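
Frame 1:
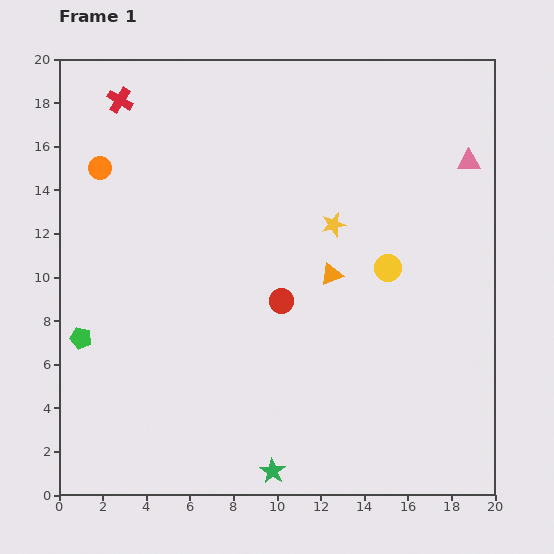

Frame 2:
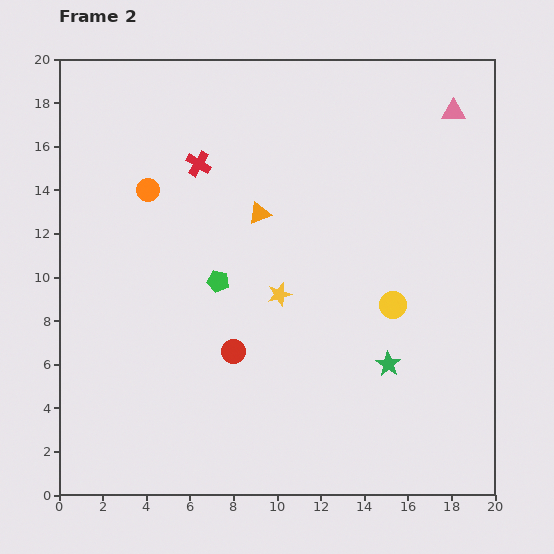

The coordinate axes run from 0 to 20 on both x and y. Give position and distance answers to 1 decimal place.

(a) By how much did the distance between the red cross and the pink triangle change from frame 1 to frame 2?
-4.3

Distance in frame 1: 16.2. Distance in frame 2: 11.9.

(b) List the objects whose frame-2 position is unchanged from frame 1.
none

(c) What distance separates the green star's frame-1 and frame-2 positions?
7.2

The green star moved from (9.8, 1.1) to (15.1, 6.0), a distance of √(5.3² + 4.9²) ≈ 7.2.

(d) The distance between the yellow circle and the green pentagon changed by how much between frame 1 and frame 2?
-6.4

Distance in frame 1: 14.5. Distance in frame 2: 8.1.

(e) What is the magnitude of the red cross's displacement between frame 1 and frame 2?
4.6

The red cross moved from (2.8, 18.1) to (6.4, 15.2), a distance of √(3.6² + 2.9²) ≈ 4.6.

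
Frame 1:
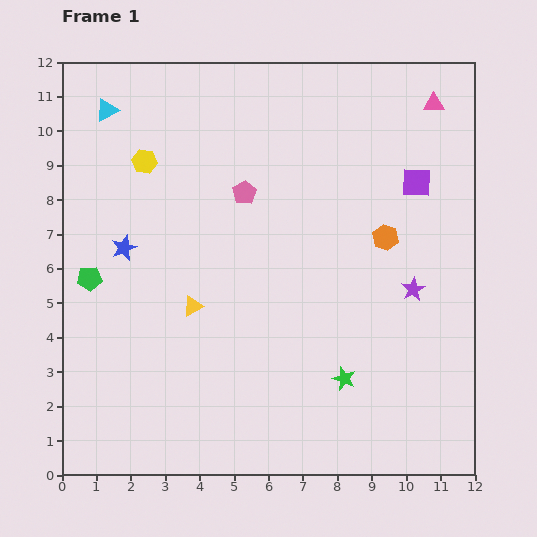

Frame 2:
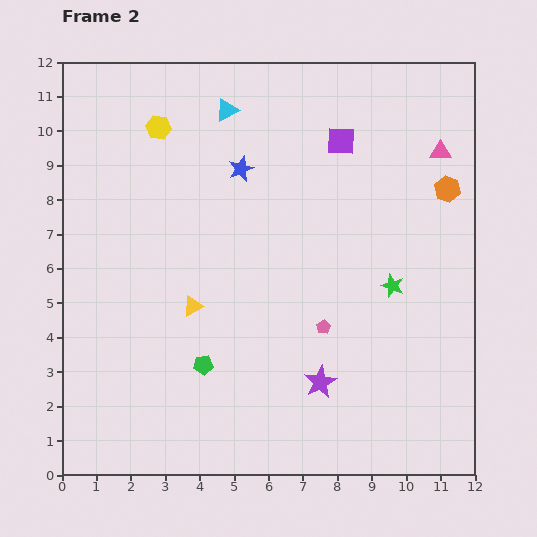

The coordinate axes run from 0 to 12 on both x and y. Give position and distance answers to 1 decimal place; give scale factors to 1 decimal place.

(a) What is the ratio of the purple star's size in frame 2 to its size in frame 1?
1.4×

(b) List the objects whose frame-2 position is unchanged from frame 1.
the yellow triangle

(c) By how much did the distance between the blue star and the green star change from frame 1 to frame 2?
-1.8

Distance in frame 1: 7.4. Distance in frame 2: 5.6.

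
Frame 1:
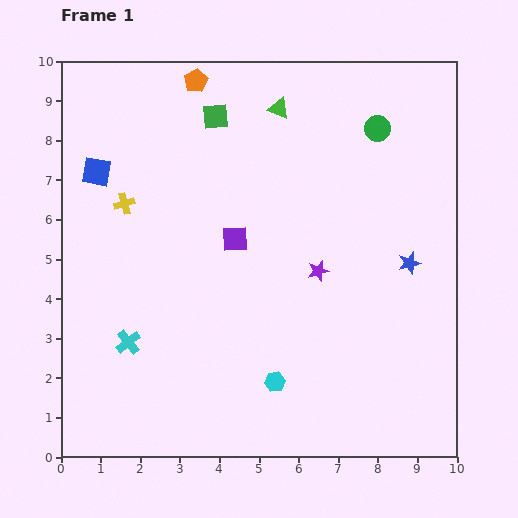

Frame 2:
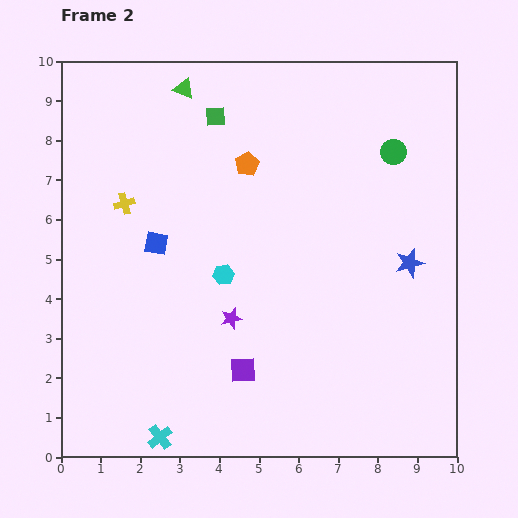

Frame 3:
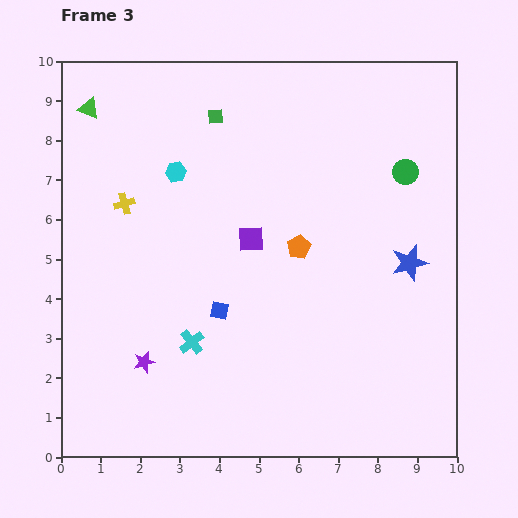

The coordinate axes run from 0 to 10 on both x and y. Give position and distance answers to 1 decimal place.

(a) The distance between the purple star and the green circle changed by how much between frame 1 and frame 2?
+2.0

Distance in frame 1: 3.9. Distance in frame 2: 5.9.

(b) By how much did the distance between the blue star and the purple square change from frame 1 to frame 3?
-0.4

Distance in frame 1: 4.4. Distance in frame 3: 4.0.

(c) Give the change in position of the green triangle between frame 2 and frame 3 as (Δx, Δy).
(-2.4, -0.5)

The green triangle was at (3.1, 9.3) in frame 2 and (0.7, 8.8) in frame 3.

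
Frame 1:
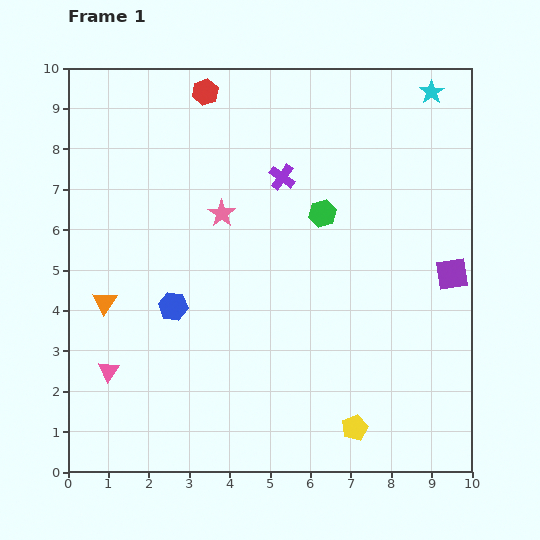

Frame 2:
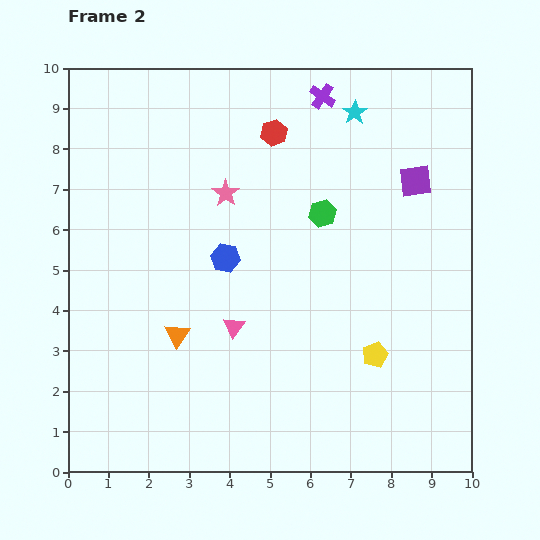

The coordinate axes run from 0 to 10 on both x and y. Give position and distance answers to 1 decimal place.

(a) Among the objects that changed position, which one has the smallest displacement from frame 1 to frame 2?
the pink star

(moved 0.5)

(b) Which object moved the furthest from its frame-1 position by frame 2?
the pink triangle

(moved 3.3; next 2.5)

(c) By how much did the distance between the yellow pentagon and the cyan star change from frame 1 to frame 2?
-2.5

Distance in frame 1: 8.5. Distance in frame 2: 6.0.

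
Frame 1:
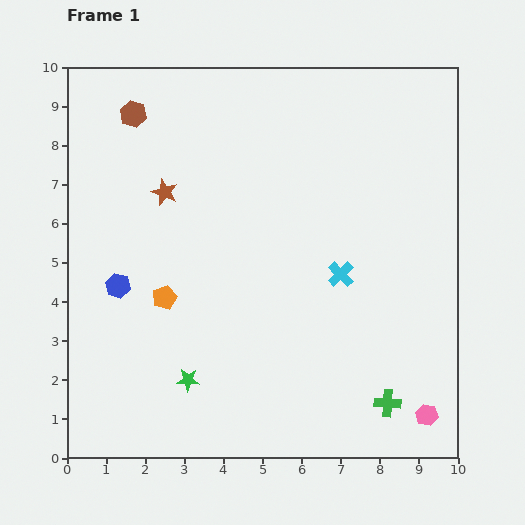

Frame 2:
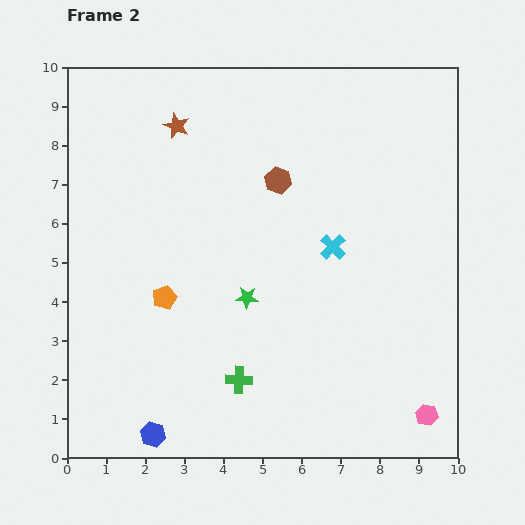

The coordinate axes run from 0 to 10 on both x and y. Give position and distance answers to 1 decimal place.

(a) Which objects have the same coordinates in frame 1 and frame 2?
the pink hexagon, the orange pentagon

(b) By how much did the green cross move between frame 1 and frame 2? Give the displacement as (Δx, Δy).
(-3.8, 0.6)

The green cross was at (8.2, 1.4) in frame 1 and (4.4, 2.0) in frame 2.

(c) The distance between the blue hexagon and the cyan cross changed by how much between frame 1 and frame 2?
+0.9

Distance in frame 1: 5.7. Distance in frame 2: 6.6.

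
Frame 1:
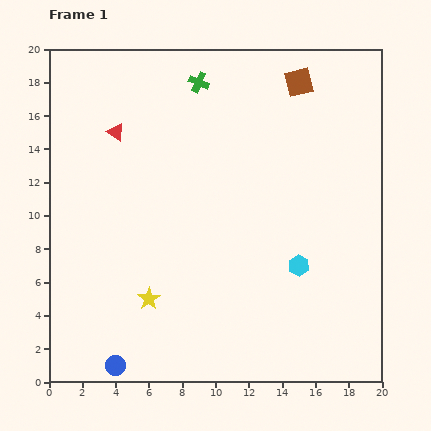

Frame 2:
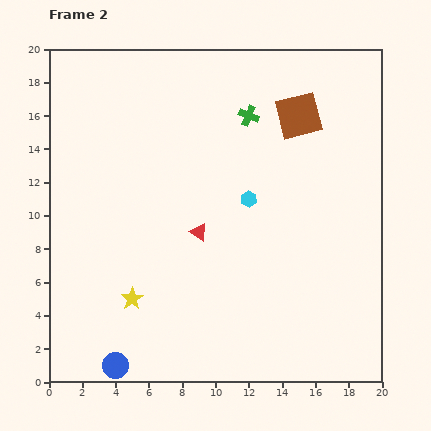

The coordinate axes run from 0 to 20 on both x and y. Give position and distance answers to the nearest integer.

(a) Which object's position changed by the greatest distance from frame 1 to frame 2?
the red triangle

(moved 8; next 5)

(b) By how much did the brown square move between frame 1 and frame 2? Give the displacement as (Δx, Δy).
(0, -2)

The brown square was at (15, 18) in frame 1 and (15, 16) in frame 2.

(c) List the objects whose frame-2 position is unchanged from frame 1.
the blue circle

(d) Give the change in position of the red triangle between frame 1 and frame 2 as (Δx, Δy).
(5, -6)

The red triangle was at (4, 15) in frame 1 and (9, 9) in frame 2.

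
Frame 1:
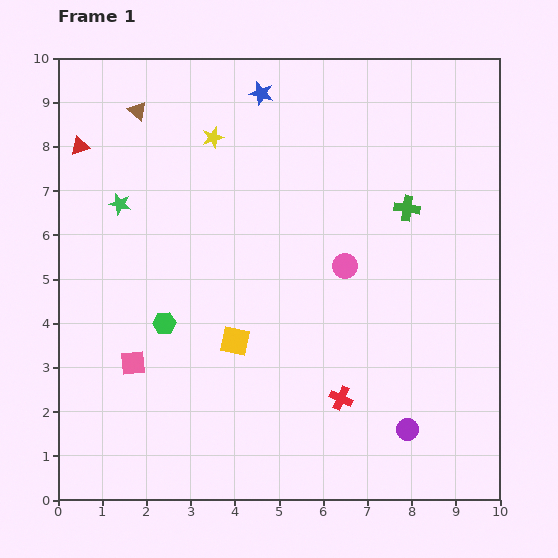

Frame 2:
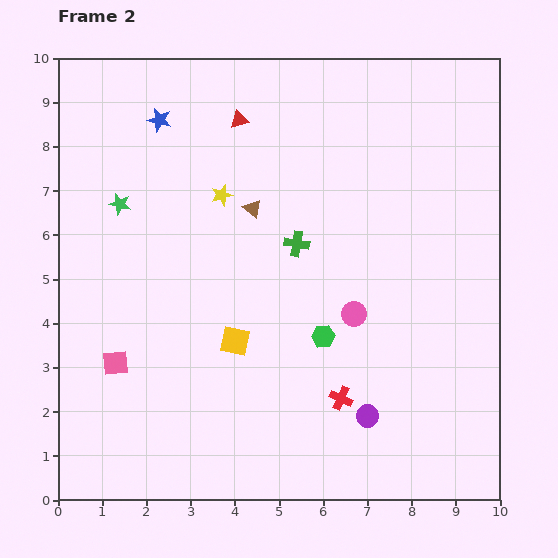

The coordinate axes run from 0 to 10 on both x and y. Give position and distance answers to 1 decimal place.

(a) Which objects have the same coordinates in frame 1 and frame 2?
the yellow square, the green star, the red cross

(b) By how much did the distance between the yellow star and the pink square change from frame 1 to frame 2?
-0.9

Distance in frame 1: 5.4. Distance in frame 2: 4.5.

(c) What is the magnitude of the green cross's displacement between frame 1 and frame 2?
2.6

The green cross moved from (7.9, 6.6) to (5.4, 5.8), a distance of √(2.5² + 0.8²) ≈ 2.6.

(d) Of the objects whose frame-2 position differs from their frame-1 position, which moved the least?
the pink square

(moved 0.4)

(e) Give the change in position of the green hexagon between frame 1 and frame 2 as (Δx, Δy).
(3.6, -0.3)

The green hexagon was at (2.4, 4.0) in frame 1 and (6.0, 3.7) in frame 2.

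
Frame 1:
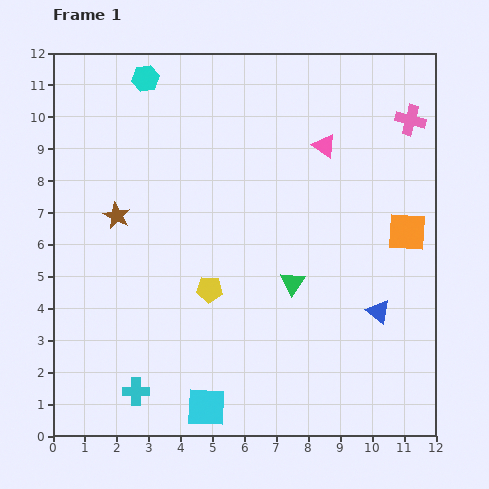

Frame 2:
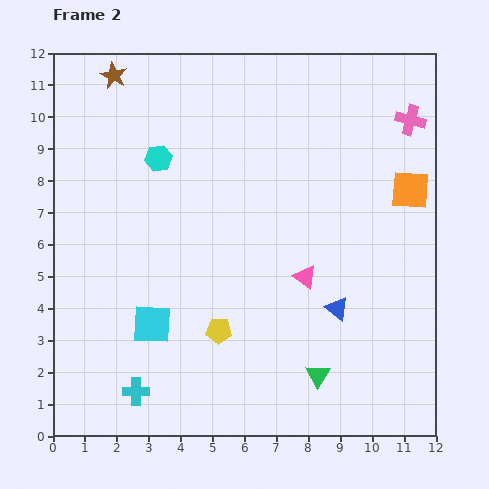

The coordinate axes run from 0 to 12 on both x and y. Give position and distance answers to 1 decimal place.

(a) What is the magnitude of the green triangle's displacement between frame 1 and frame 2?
3.0

The green triangle moved from (7.5, 4.8) to (8.3, 1.9), a distance of √(0.8² + 2.9²) ≈ 3.0.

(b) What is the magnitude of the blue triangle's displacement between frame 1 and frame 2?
1.3

The blue triangle moved from (10.2, 3.9) to (8.9, 4.0), a distance of √(1.3² + 0.1²) ≈ 1.3.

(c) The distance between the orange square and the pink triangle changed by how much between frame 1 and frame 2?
+0.6

Distance in frame 1: 3.7. Distance in frame 2: 4.3.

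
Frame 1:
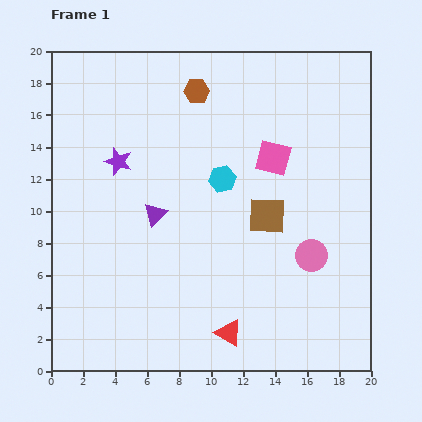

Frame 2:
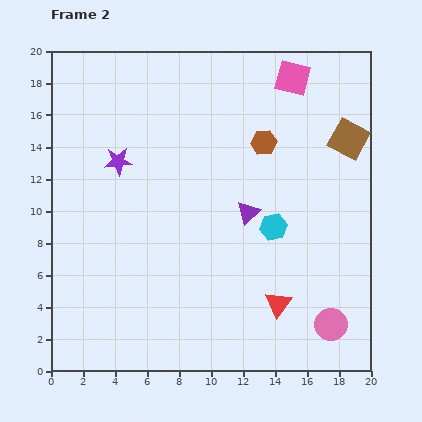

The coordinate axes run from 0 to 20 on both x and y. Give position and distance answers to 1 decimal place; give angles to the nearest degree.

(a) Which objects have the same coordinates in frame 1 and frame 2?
the purple star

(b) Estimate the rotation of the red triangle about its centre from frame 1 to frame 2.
33° clockwise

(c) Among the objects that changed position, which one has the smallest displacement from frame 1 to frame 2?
the red triangle

(moved 3.6)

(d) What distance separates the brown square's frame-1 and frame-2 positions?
7.0

The brown square moved from (13.5, 9.7) to (18.6, 14.5), a distance of √(5.1² + 4.8²) ≈ 7.0.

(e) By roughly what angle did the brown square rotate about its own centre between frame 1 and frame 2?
25° clockwise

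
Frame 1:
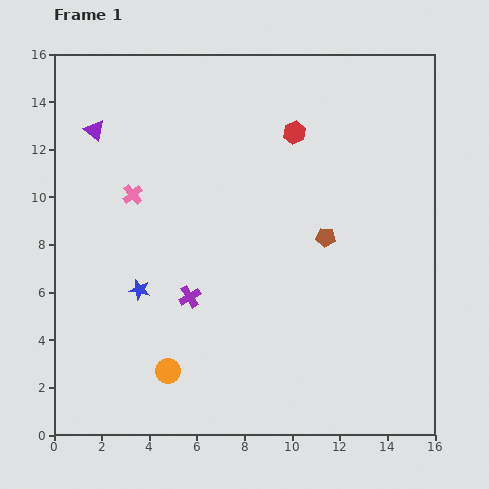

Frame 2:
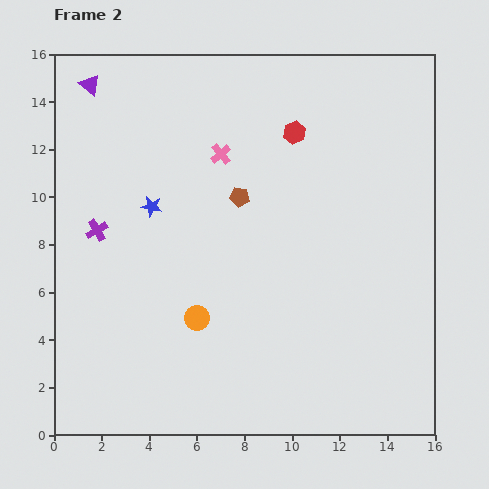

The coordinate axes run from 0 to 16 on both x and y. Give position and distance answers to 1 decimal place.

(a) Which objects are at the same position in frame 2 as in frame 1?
the red hexagon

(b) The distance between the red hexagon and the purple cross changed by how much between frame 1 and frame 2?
+1.1

Distance in frame 1: 8.2. Distance in frame 2: 9.3.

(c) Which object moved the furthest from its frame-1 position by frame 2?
the purple cross

(moved 4.8; next 4.1)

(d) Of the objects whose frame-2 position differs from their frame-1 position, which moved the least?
the purple triangle

(moved 1.9)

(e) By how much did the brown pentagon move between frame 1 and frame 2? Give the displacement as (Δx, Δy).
(-3.6, 1.7)

The brown pentagon was at (11.4, 8.3) in frame 1 and (7.8, 10.0) in frame 2.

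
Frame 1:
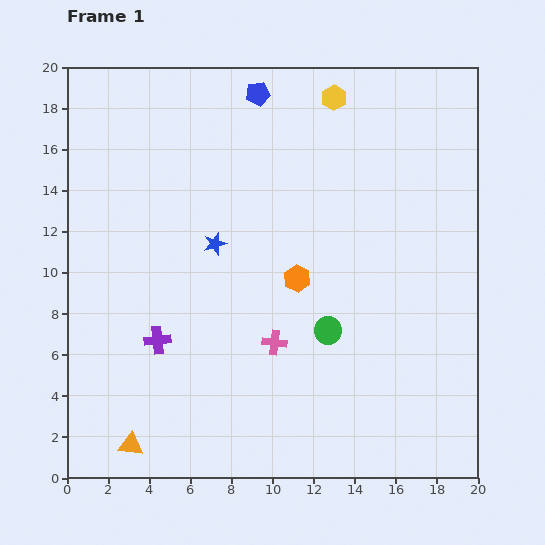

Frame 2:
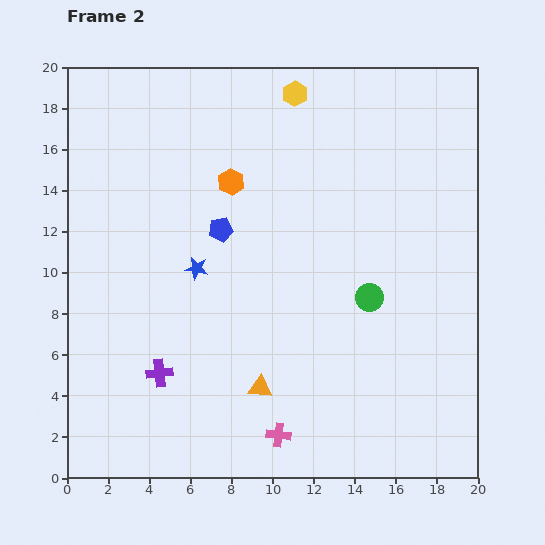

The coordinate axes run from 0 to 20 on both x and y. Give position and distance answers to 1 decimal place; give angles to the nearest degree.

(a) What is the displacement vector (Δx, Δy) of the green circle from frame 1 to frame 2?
(2.0, 1.6)

The green circle was at (12.7, 7.2) in frame 1 and (14.7, 8.8) in frame 2.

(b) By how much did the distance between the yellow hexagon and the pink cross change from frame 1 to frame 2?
+4.4

Distance in frame 1: 12.2. Distance in frame 2: 16.6.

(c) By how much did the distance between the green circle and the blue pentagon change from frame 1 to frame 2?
-4.1

Distance in frame 1: 12.0. Distance in frame 2: 7.9.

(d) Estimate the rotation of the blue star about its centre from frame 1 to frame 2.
27° clockwise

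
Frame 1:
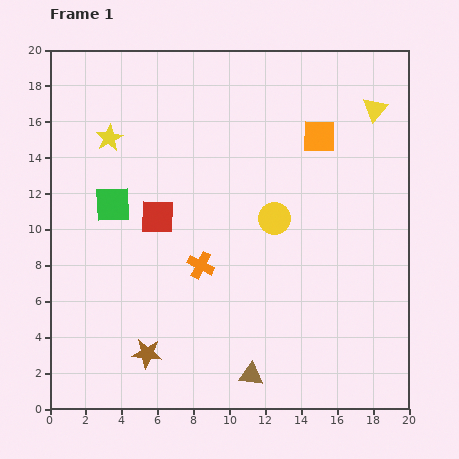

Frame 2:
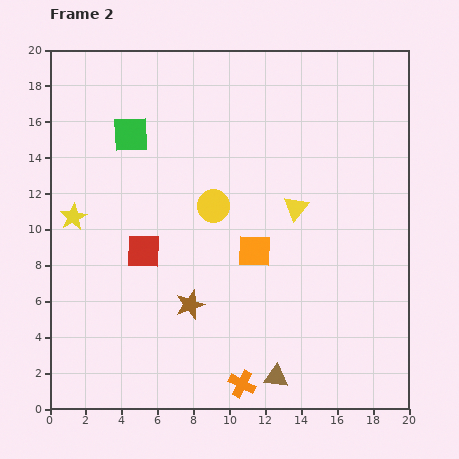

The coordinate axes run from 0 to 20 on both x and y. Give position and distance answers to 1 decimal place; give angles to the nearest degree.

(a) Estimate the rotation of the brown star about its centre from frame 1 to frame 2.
23° counter-clockwise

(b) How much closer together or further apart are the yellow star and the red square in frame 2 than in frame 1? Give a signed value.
-0.9

Distance in frame 1: 5.2. Distance in frame 2: 4.3.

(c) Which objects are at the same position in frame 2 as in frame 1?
none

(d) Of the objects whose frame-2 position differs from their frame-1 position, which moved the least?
the brown triangle

(moved 1.4)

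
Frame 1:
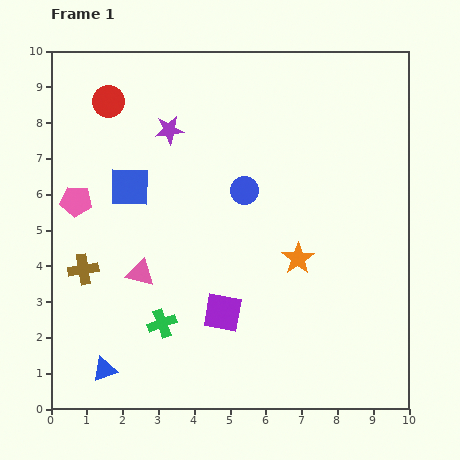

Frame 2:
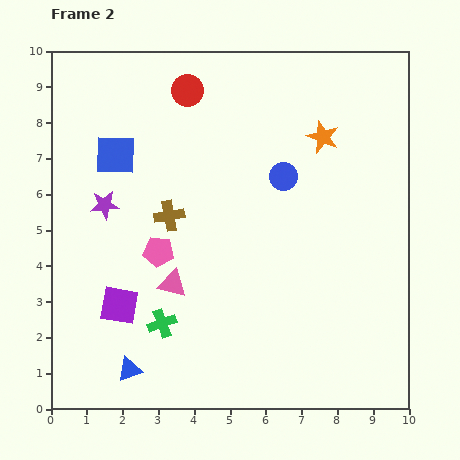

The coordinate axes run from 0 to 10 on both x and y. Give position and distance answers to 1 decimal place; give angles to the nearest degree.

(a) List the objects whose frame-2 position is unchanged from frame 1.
the green cross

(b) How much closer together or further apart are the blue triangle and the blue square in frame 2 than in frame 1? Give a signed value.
+0.9

Distance in frame 1: 5.1. Distance in frame 2: 6.0.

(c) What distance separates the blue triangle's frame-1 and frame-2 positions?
0.7

The blue triangle moved from (1.5, 1.1) to (2.2, 1.1), a distance of √(0.7² + 0.0²) ≈ 0.7.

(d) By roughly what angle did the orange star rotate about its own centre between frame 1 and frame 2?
17° counter-clockwise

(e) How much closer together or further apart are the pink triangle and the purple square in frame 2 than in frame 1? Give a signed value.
-0.9

Distance in frame 1: 2.5. Distance in frame 2: 1.6.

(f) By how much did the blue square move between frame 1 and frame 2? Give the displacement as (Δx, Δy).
(-0.4, 0.9)

The blue square was at (2.2, 6.2) in frame 1 and (1.8, 7.1) in frame 2.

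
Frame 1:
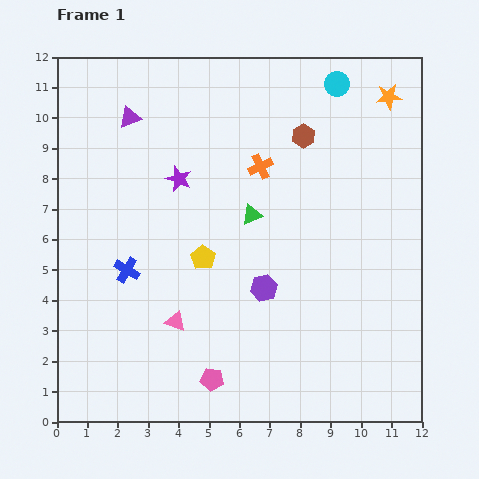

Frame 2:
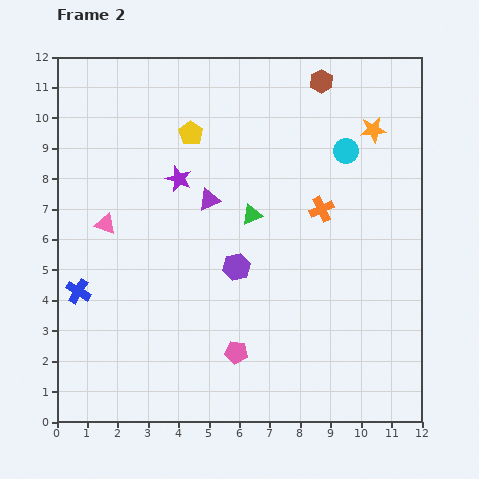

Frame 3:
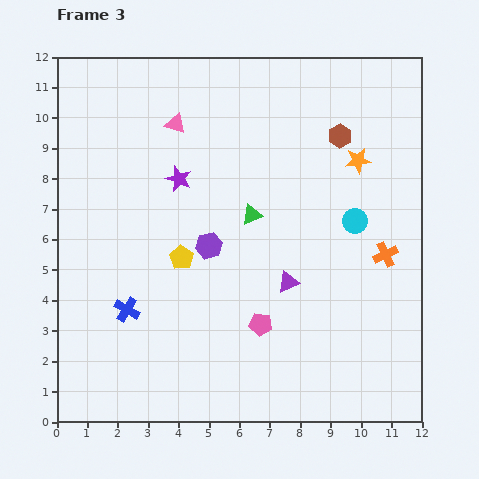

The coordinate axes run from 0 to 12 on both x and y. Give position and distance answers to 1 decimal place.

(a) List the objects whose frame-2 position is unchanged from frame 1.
the purple star, the green triangle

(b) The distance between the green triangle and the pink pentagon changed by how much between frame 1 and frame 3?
-2.0

Distance in frame 1: 5.6. Distance in frame 3: 3.6.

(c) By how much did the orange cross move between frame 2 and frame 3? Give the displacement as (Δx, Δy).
(2.1, -1.5)

The orange cross was at (8.7, 7.0) in frame 2 and (10.8, 5.5) in frame 3.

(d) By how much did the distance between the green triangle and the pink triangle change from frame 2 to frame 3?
-0.9

Distance in frame 2: 4.8. Distance in frame 3: 3.9.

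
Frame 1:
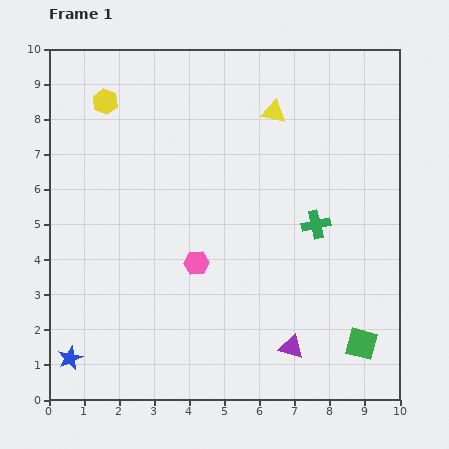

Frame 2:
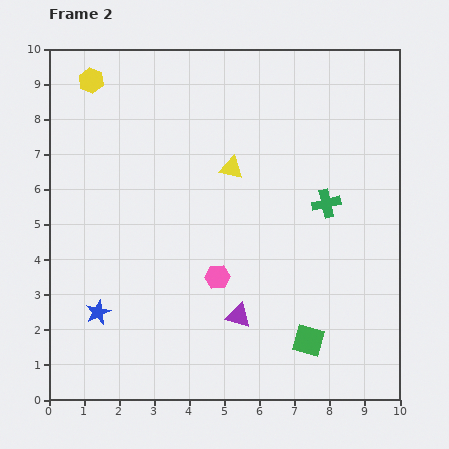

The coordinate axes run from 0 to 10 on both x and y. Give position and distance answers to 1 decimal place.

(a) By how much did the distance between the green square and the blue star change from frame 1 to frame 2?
-2.2

Distance in frame 1: 8.3. Distance in frame 2: 6.1.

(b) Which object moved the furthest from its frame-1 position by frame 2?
the yellow triangle

(moved 2.0; next 1.7)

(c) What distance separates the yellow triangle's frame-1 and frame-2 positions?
2.0

The yellow triangle moved from (6.4, 8.2) to (5.2, 6.6), a distance of √(1.2² + 1.6²) ≈ 2.0.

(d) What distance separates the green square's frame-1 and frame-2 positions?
1.5

The green square moved from (8.9, 1.6) to (7.4, 1.7), a distance of √(1.5² + 0.1²) ≈ 1.5.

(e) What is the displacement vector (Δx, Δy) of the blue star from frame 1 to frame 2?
(0.8, 1.3)

The blue star was at (0.6, 1.2) in frame 1 and (1.4, 2.5) in frame 2.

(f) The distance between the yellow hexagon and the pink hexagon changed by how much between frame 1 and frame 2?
+1.4

Distance in frame 1: 5.3. Distance in frame 2: 6.7.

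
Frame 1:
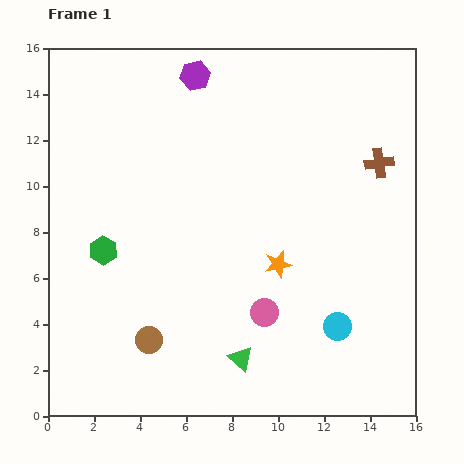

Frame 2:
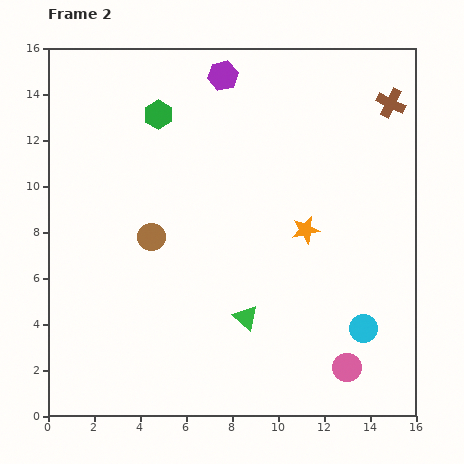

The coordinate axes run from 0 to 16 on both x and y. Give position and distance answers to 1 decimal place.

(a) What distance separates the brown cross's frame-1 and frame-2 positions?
2.6

The brown cross moved from (14.4, 11.0) to (14.9, 13.6), a distance of √(0.5² + 2.6²) ≈ 2.6.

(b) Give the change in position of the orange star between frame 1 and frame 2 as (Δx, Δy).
(1.2, 1.5)

The orange star was at (10.0, 6.6) in frame 1 and (11.2, 8.1) in frame 2.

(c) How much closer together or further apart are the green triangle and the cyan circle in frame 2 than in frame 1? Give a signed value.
+0.7

Distance in frame 1: 4.4. Distance in frame 2: 5.1.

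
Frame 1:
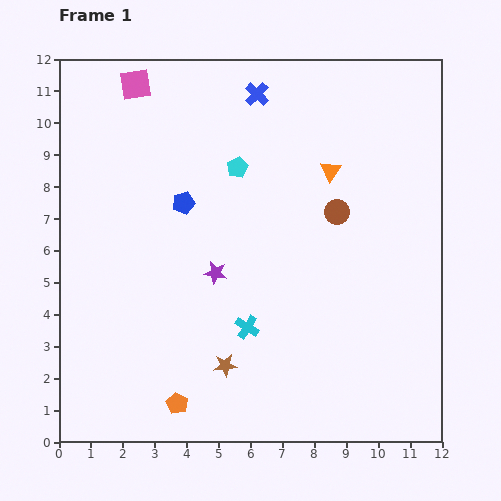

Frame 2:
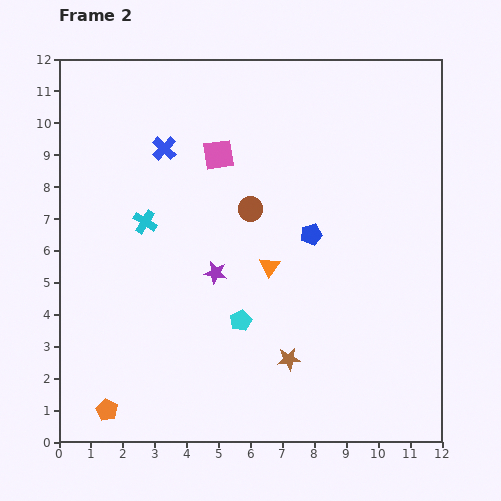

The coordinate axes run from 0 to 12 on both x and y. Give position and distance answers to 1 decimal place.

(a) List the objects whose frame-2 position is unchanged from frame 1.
the purple star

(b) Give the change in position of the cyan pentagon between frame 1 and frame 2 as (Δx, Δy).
(0.1, -4.8)

The cyan pentagon was at (5.6, 8.6) in frame 1 and (5.7, 3.8) in frame 2.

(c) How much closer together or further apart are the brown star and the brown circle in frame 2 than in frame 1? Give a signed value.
-1.0

Distance in frame 1: 5.9. Distance in frame 2: 4.9.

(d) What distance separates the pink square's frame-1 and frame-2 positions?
3.4

The pink square moved from (2.4, 11.2) to (5.0, 9.0), a distance of √(2.6² + 2.2²) ≈ 3.4.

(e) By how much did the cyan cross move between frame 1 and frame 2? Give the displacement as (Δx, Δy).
(-3.2, 3.3)

The cyan cross was at (5.9, 3.6) in frame 1 and (2.7, 6.9) in frame 2.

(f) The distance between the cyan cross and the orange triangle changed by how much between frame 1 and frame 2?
-1.4

Distance in frame 1: 5.5. Distance in frame 2: 4.1.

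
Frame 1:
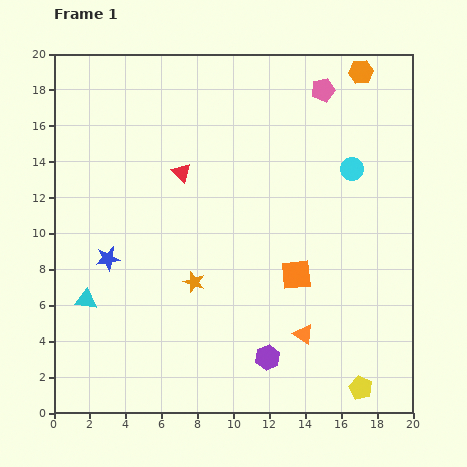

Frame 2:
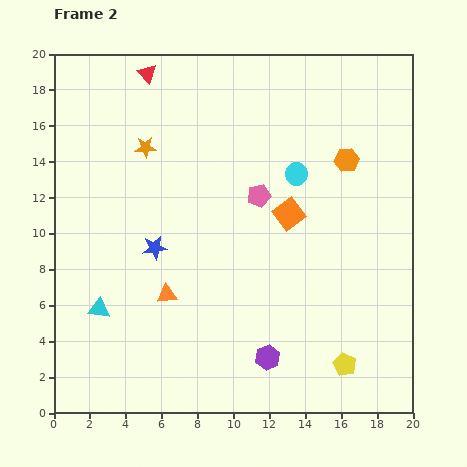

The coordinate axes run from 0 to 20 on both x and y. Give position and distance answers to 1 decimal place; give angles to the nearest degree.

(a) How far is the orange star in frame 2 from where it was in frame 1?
8.0

The orange star moved from (7.8, 7.3) to (5.1, 14.8), a distance of √(2.7² + 7.5²) ≈ 8.0.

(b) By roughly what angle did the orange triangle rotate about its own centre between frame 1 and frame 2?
41° counter-clockwise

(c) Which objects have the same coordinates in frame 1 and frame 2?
the purple hexagon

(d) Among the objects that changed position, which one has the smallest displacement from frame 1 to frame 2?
the cyan triangle

(moved 0.9)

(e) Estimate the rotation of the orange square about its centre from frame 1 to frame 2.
31° counter-clockwise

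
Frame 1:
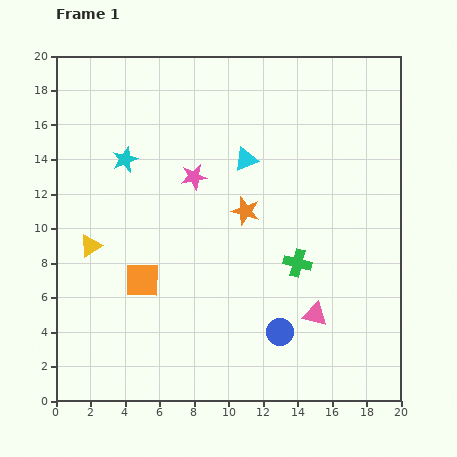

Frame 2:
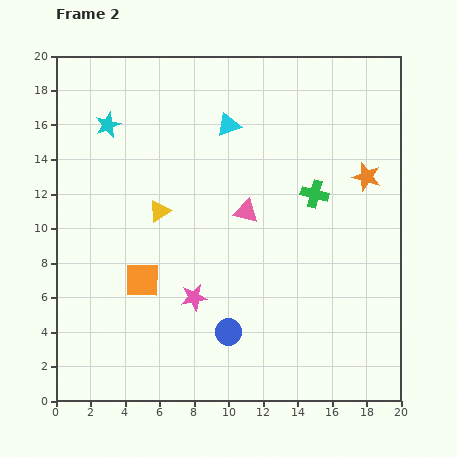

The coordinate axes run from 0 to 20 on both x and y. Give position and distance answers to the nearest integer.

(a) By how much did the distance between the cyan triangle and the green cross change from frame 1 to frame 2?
-1

Distance in frame 1: 7. Distance in frame 2: 6.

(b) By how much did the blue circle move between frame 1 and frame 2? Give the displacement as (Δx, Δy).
(-3, 0)

The blue circle was at (13, 4) in frame 1 and (10, 4) in frame 2.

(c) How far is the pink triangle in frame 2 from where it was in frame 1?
7

The pink triangle moved from (15, 5) to (11, 11), a distance of √(4² + 6²) ≈ 7.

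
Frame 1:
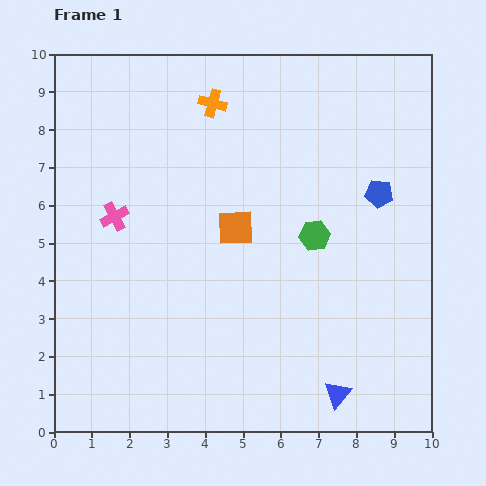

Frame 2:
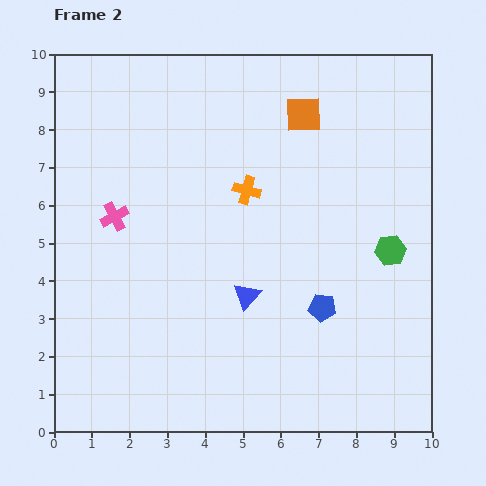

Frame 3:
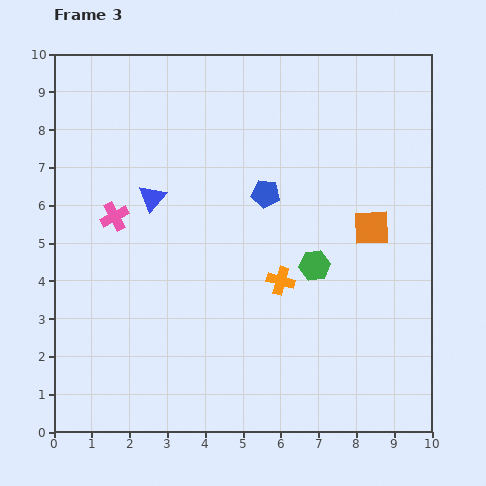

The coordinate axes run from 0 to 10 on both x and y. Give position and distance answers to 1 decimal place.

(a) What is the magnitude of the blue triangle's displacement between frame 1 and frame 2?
3.5

The blue triangle moved from (7.5, 1.0) to (5.1, 3.6), a distance of √(2.4² + 2.6²) ≈ 3.5.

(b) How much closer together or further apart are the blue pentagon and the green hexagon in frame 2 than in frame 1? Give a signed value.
+0.3

Distance in frame 1: 2.0. Distance in frame 2: 2.3.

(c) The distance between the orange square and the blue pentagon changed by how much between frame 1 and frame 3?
-1.0

Distance in frame 1: 3.9. Distance in frame 3: 2.9.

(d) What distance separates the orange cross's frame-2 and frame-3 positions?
2.6

The orange cross moved from (5.1, 6.4) to (6.0, 4.0), a distance of √(0.9² + 2.4²) ≈ 2.6.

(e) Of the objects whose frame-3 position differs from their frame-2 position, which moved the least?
the green hexagon

(moved 2.0)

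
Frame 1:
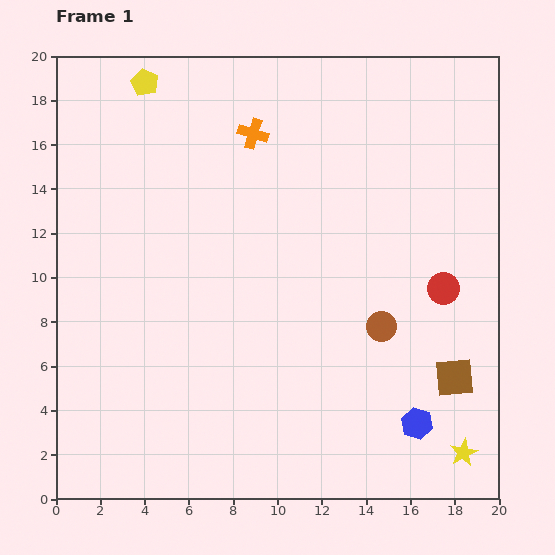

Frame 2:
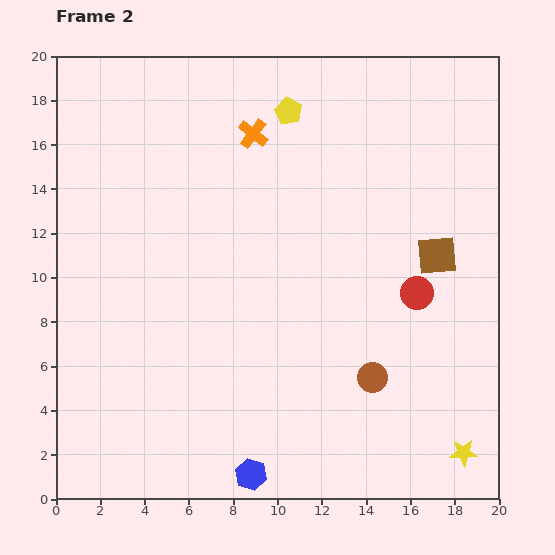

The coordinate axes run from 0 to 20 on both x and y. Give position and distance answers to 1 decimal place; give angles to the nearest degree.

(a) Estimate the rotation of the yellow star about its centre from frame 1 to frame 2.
24° clockwise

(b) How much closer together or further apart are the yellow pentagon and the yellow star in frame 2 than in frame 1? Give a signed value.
-4.8

Distance in frame 1: 22.1. Distance in frame 2: 17.3.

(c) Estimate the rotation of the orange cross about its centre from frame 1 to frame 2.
21° clockwise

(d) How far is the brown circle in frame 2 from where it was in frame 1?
2.3

The brown circle moved from (14.7, 7.8) to (14.3, 5.5), a distance of √(0.4² + 2.3²) ≈ 2.3.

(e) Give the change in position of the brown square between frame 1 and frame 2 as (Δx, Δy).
(-0.8, 5.5)

The brown square was at (18.0, 5.5) in frame 1 and (17.2, 11.0) in frame 2.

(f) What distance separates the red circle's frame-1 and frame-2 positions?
1.2

The red circle moved from (17.5, 9.5) to (16.3, 9.3), a distance of √(1.2² + 0.2²) ≈ 1.2.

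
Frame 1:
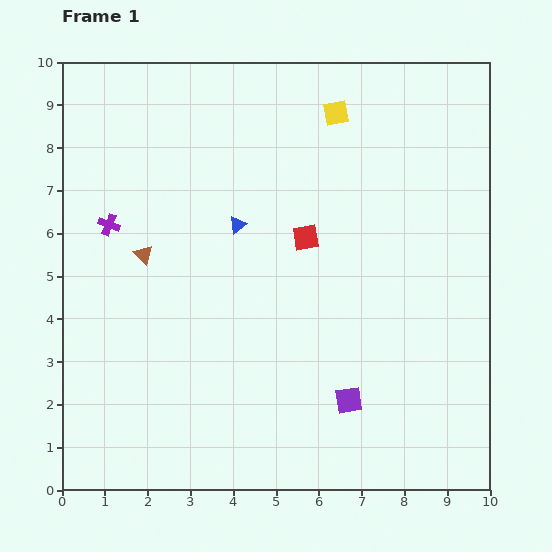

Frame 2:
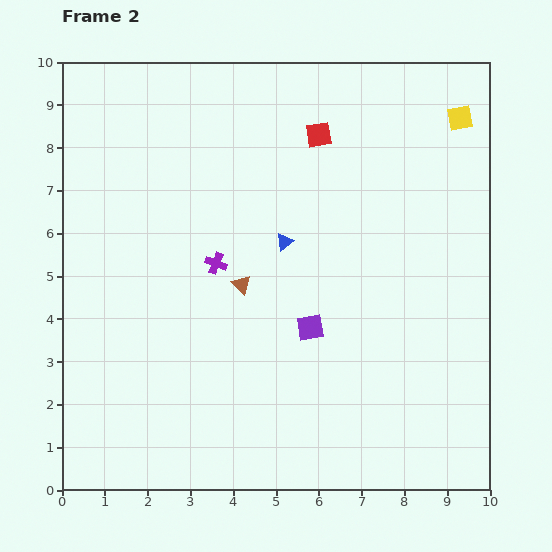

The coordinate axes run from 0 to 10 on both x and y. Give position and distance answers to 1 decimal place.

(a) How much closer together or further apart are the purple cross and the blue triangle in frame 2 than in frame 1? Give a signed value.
-1.3

Distance in frame 1: 3.0. Distance in frame 2: 1.7.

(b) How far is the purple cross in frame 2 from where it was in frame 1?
2.7

The purple cross moved from (1.1, 6.2) to (3.6, 5.3), a distance of √(2.5² + 0.9²) ≈ 2.7.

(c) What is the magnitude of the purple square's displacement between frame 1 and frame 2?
1.9

The purple square moved from (6.7, 2.1) to (5.8, 3.8), a distance of √(0.9² + 1.7²) ≈ 1.9.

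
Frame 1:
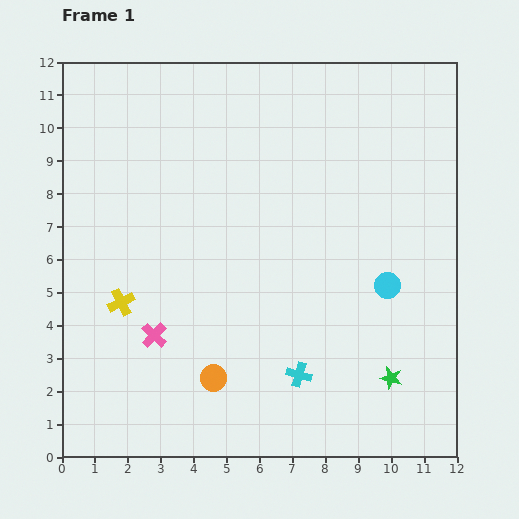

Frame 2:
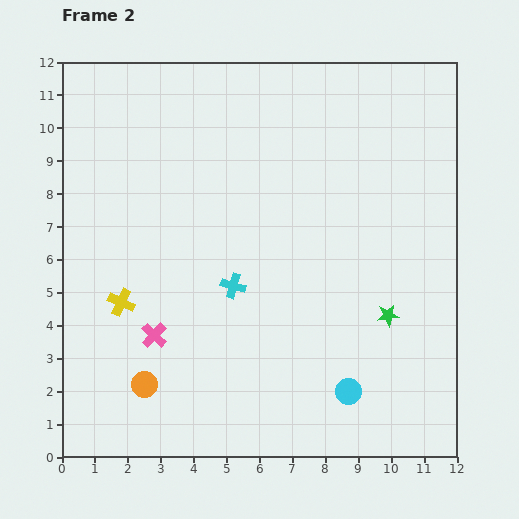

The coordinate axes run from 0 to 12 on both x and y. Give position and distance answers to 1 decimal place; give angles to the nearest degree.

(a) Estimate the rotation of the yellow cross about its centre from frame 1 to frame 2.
39° counter-clockwise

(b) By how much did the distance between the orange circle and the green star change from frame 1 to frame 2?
+2.3

Distance in frame 1: 5.4. Distance in frame 2: 7.7.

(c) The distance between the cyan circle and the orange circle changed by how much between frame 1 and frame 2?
+0.2

Distance in frame 1: 6.0. Distance in frame 2: 6.2.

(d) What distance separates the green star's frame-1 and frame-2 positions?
1.9

The green star moved from (10.0, 2.4) to (9.9, 4.3), a distance of √(0.1² + 1.9²) ≈ 1.9.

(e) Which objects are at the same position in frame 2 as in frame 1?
the yellow cross, the pink cross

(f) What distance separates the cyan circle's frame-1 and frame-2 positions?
3.4

The cyan circle moved from (9.9, 5.2) to (8.7, 2.0), a distance of √(1.2² + 3.2²) ≈ 3.4.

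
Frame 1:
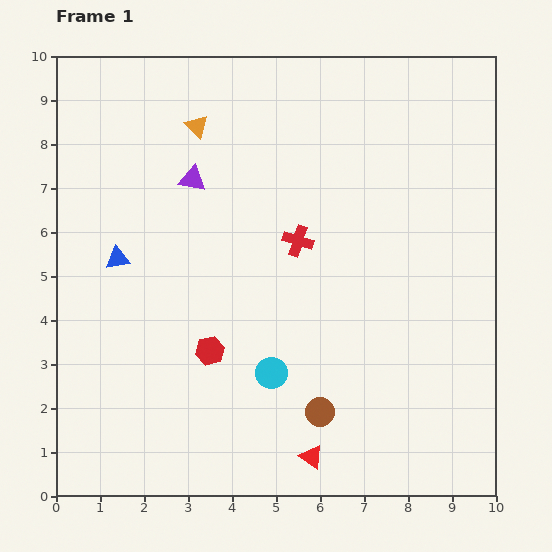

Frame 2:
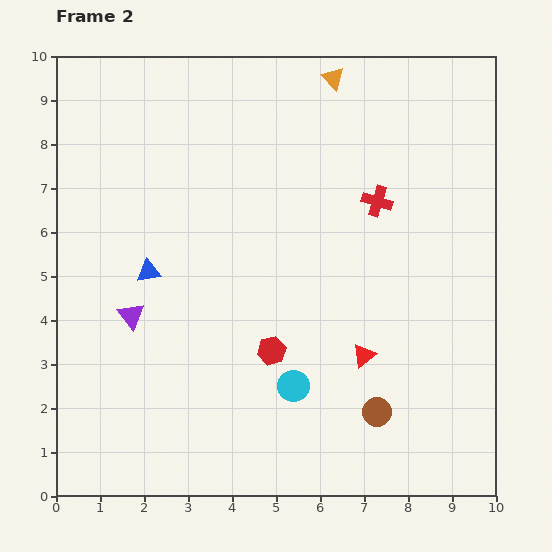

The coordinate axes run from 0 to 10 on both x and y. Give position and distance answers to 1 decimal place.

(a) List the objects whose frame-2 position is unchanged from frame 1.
none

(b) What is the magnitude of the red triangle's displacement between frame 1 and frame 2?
2.6

The red triangle moved from (5.8, 0.9) to (7.0, 3.2), a distance of √(1.2² + 2.3²) ≈ 2.6.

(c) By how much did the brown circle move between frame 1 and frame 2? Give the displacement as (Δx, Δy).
(1.3, 0.0)

The brown circle was at (6.0, 1.9) in frame 1 and (7.3, 1.9) in frame 2.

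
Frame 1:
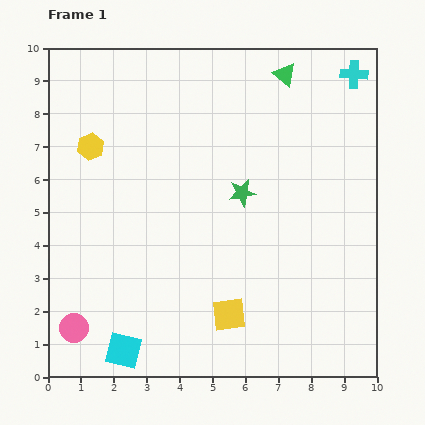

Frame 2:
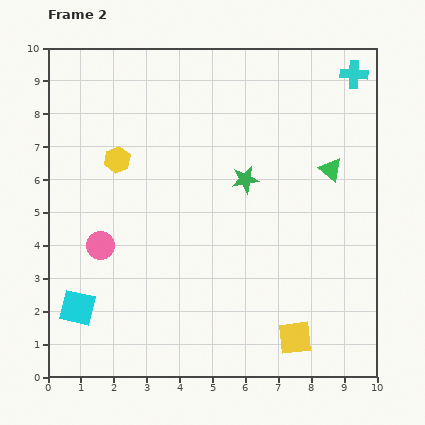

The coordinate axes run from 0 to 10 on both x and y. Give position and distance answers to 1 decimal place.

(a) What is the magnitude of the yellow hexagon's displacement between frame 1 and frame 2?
0.9

The yellow hexagon moved from (1.3, 7.0) to (2.1, 6.6), a distance of √(0.8² + 0.4²) ≈ 0.9.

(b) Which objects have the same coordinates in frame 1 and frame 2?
the cyan cross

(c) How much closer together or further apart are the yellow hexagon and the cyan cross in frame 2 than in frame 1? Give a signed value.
-0.6

Distance in frame 1: 8.3. Distance in frame 2: 7.7.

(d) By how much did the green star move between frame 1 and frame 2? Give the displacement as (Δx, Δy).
(0.1, 0.4)

The green star was at (5.9, 5.6) in frame 1 and (6.0, 6.0) in frame 2.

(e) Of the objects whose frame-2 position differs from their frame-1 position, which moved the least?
the green star

(moved 0.4)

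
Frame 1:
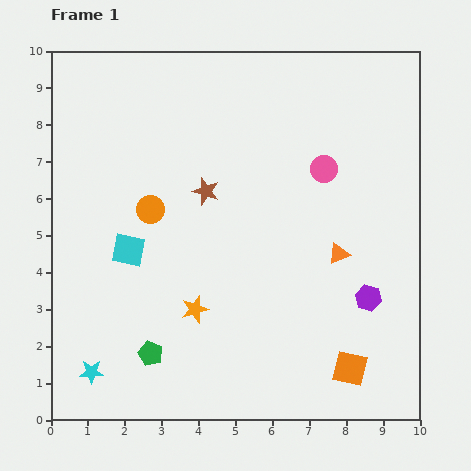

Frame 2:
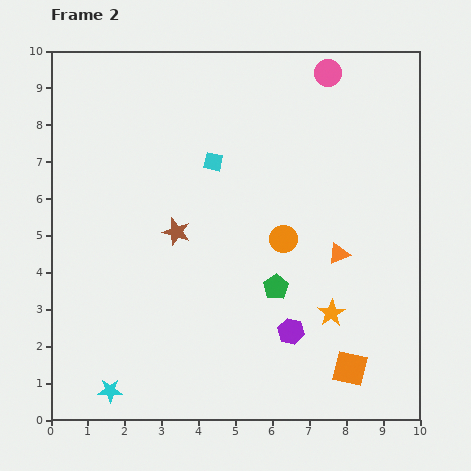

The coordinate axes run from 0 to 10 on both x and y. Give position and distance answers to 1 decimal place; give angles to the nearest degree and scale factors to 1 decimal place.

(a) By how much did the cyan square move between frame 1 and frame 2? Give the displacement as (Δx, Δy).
(2.3, 2.4)

The cyan square was at (2.1, 4.6) in frame 1 and (4.4, 7.0) in frame 2.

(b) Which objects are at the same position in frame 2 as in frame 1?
the orange square, the orange triangle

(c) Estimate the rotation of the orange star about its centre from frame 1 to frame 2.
17° counter-clockwise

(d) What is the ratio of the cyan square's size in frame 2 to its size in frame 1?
0.6×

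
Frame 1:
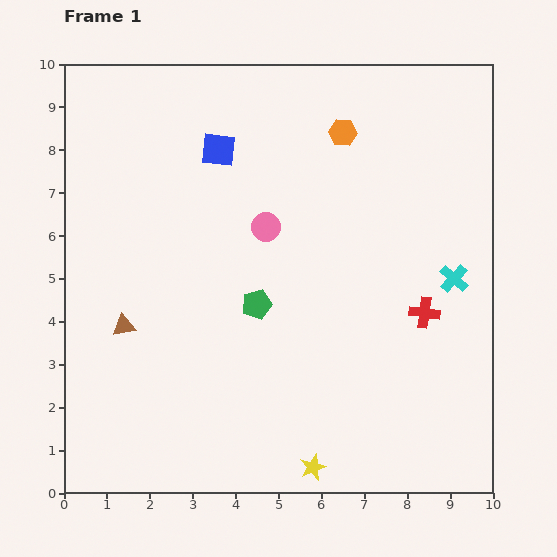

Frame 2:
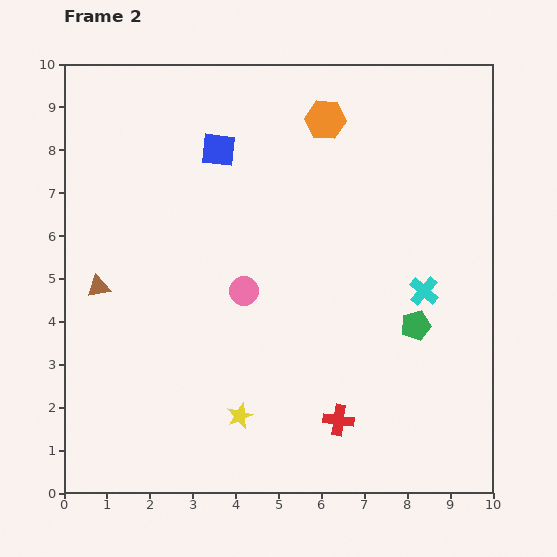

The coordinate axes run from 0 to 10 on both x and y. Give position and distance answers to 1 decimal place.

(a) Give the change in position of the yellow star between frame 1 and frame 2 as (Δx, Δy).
(-1.7, 1.2)

The yellow star was at (5.8, 0.6) in frame 1 and (4.1, 1.8) in frame 2.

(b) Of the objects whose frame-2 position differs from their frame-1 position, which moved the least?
the orange hexagon

(moved 0.5)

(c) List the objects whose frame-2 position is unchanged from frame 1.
the blue square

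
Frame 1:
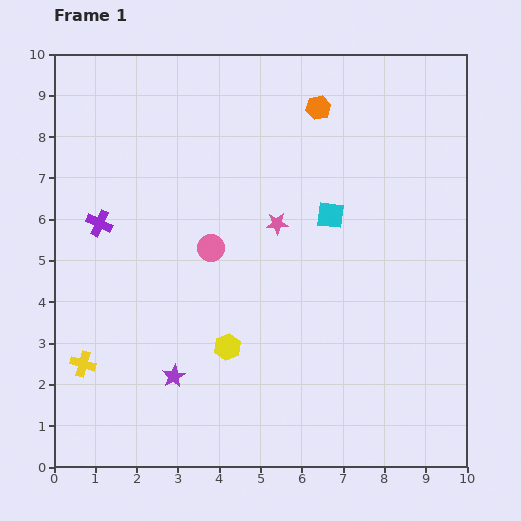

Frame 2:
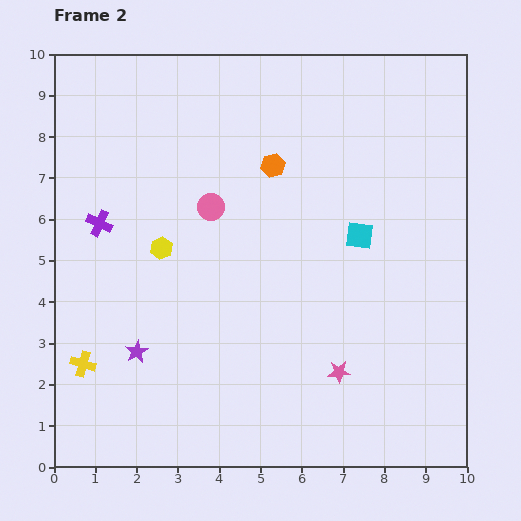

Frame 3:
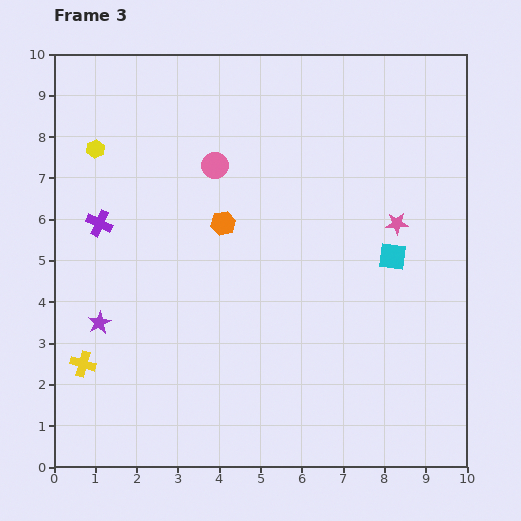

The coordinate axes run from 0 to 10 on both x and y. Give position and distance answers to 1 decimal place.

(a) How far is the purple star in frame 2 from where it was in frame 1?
1.1

The purple star moved from (2.9, 2.2) to (2.0, 2.8), a distance of √(0.9² + 0.6²) ≈ 1.1.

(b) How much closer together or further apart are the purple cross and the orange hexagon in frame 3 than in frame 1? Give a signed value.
-3.0

Distance in frame 1: 6.0. Distance in frame 3: 3.0.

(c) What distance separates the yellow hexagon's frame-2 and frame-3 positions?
2.9

The yellow hexagon moved from (2.6, 5.3) to (1.0, 7.7), a distance of √(1.6² + 2.4²) ≈ 2.9.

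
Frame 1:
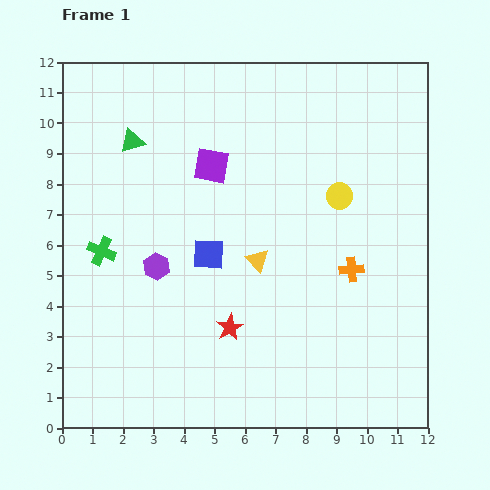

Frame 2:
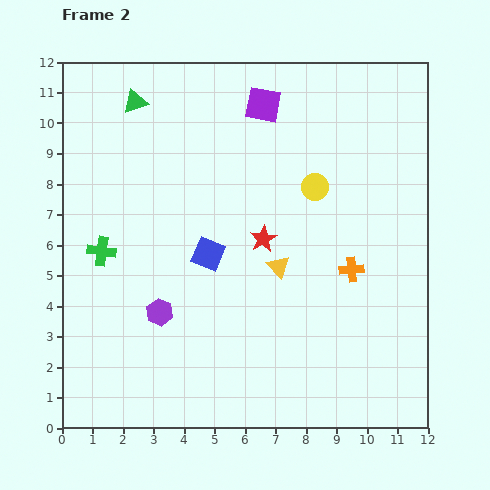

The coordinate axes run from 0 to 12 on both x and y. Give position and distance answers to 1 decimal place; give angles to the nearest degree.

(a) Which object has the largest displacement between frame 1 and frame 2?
the red star

(moved 3.1; next 2.6)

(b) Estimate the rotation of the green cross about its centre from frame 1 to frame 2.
16° counter-clockwise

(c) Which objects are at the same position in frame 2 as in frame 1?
the green cross, the blue square, the orange cross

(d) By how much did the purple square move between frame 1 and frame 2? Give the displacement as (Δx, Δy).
(1.7, 2.0)

The purple square was at (4.9, 8.6) in frame 1 and (6.6, 10.6) in frame 2.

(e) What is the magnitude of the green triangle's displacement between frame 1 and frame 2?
1.3

The green triangle moved from (2.3, 9.4) to (2.4, 10.7), a distance of √(0.1² + 1.3²) ≈ 1.3.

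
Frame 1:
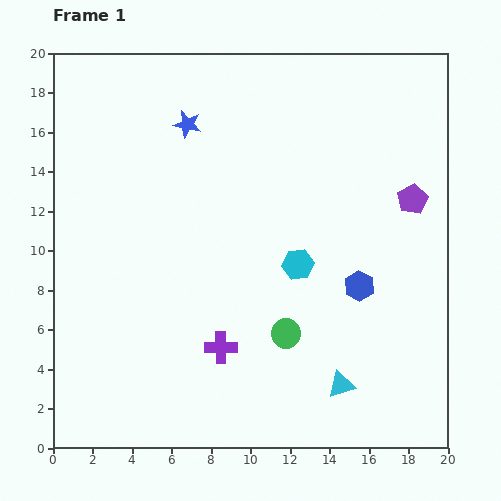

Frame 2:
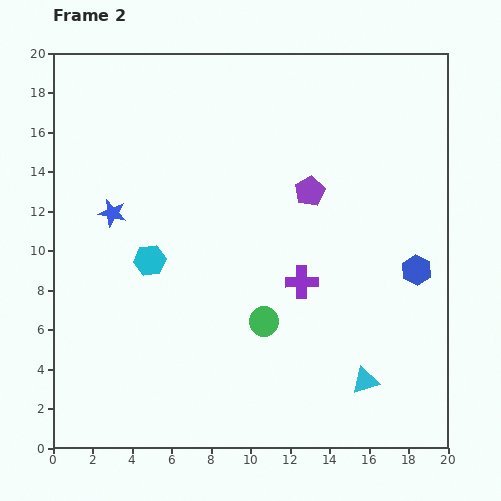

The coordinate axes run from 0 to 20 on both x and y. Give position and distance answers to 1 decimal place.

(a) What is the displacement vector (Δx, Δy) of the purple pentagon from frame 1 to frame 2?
(-5.2, 0.4)

The purple pentagon was at (18.2, 12.6) in frame 1 and (13.0, 13.0) in frame 2.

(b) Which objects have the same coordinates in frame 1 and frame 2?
none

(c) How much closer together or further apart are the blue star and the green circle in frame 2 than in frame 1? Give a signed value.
-2.2

Distance in frame 1: 11.7. Distance in frame 2: 9.5.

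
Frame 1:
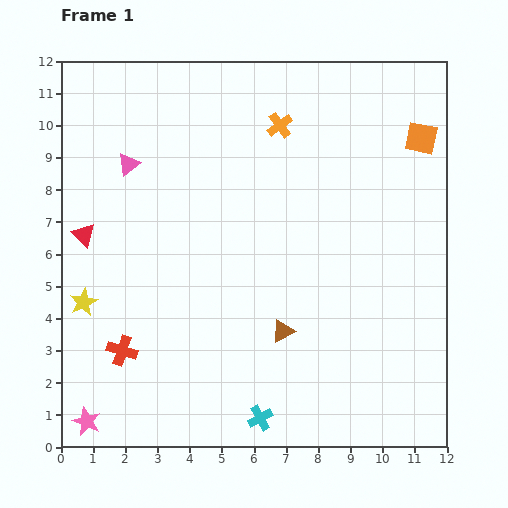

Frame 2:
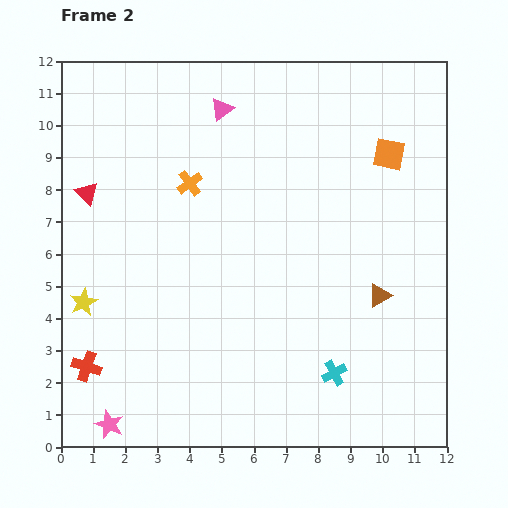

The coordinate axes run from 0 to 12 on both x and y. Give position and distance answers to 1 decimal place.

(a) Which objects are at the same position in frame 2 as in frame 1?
the yellow star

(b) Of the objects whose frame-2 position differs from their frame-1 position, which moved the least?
the pink star

(moved 0.7)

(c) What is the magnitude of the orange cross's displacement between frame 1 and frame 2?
3.3

The orange cross moved from (6.8, 10.0) to (4.0, 8.2), a distance of √(2.8² + 1.8²) ≈ 3.3.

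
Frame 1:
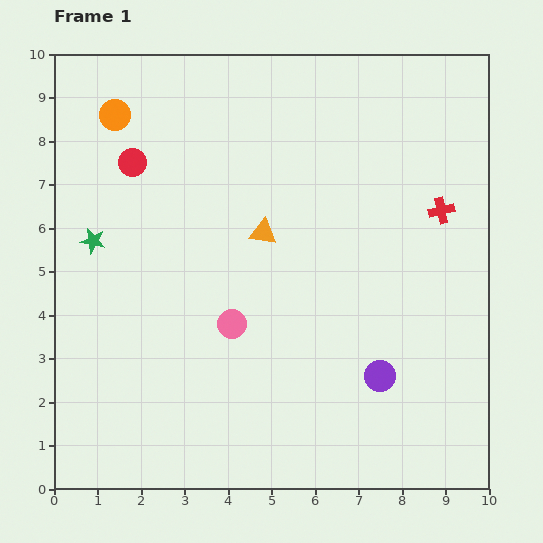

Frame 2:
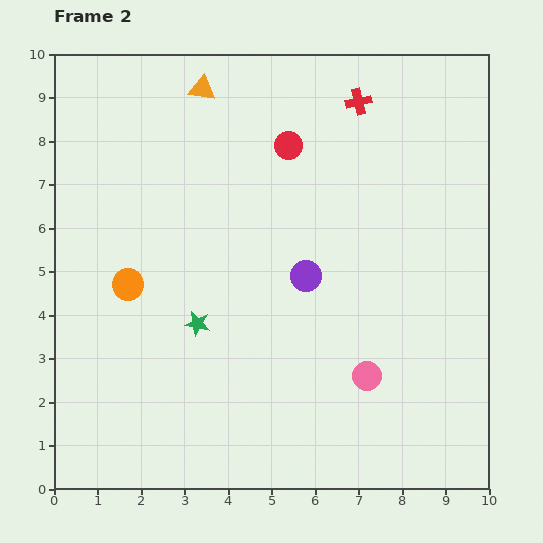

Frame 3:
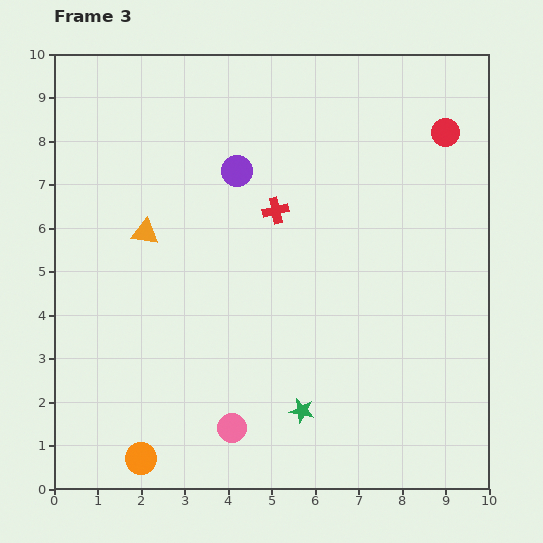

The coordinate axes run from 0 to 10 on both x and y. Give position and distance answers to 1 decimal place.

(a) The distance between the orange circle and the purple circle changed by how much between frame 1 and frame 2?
-4.5

Distance in frame 1: 8.6. Distance in frame 2: 4.1.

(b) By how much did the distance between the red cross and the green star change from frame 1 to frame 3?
-3.4

Distance in frame 1: 8.0. Distance in frame 3: 4.6.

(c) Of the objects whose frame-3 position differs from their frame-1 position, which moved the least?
the pink circle

(moved 2.4)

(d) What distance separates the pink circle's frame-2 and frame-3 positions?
3.3

The pink circle moved from (7.2, 2.6) to (4.1, 1.4), a distance of √(3.1² + 1.2²) ≈ 3.3.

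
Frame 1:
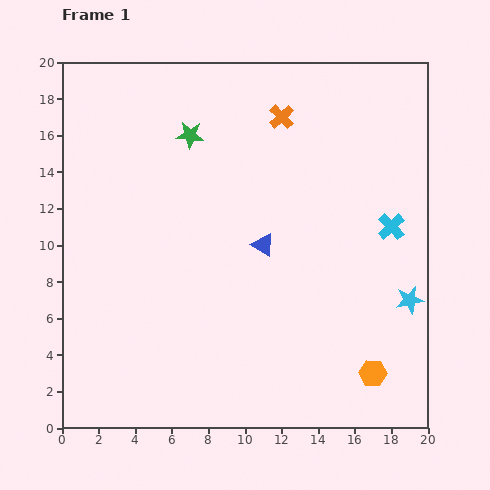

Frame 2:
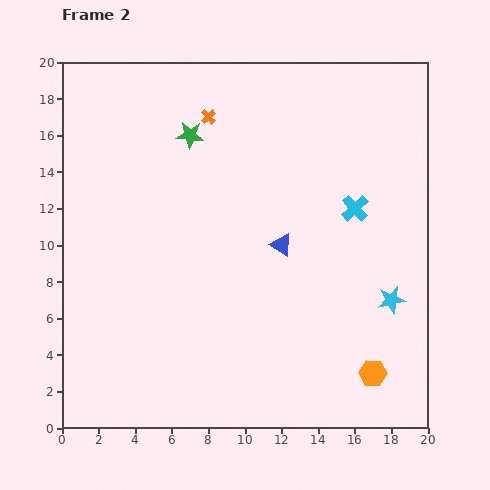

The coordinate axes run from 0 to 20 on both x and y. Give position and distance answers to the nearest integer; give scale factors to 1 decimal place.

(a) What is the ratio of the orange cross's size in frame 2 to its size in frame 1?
0.6×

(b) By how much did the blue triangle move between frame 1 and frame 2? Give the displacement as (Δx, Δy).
(1, 0)

The blue triangle was at (11, 10) in frame 1 and (12, 10) in frame 2.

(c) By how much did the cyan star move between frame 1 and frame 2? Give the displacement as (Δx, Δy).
(-1, 0)

The cyan star was at (19, 7) in frame 1 and (18, 7) in frame 2.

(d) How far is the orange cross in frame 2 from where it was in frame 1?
4

The orange cross moved from (12, 17) to (8, 17), a distance of √(4² + 0²) ≈ 4.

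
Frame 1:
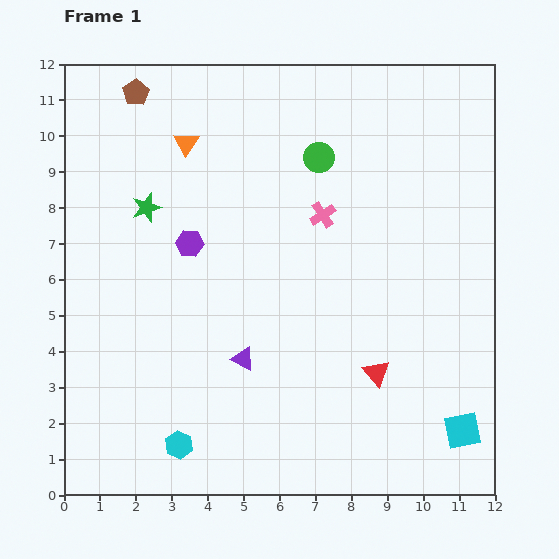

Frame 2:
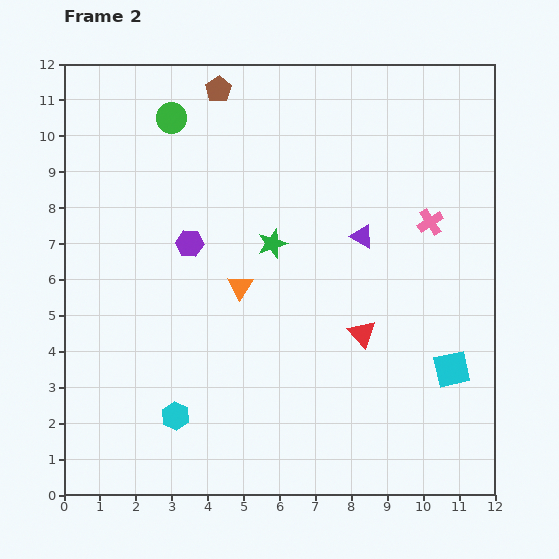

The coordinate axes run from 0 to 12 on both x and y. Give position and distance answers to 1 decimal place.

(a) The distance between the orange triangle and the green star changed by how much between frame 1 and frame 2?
-0.6

Distance in frame 1: 2.1. Distance in frame 2: 1.5.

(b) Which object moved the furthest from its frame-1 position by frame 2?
the purple triangle

(moved 4.7; next 4.3)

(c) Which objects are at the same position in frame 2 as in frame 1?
the purple hexagon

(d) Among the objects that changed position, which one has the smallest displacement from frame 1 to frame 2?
the cyan hexagon

(moved 0.8)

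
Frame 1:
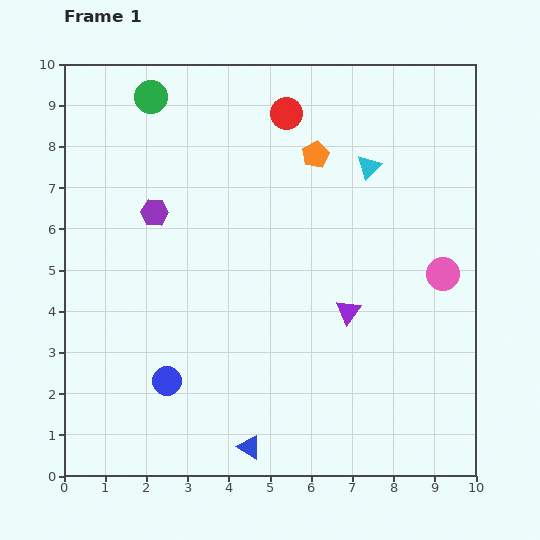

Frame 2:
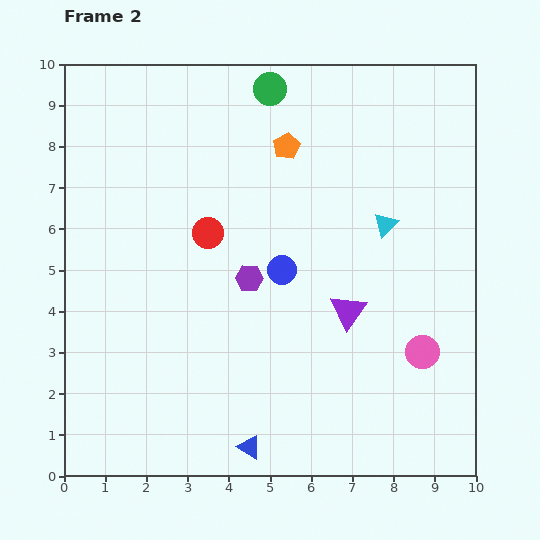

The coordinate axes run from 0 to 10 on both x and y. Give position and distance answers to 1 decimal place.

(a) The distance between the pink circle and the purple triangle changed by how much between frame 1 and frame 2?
-0.4

Distance in frame 1: 2.5. Distance in frame 2: 2.1.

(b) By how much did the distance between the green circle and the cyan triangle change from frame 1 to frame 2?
-1.3

Distance in frame 1: 5.6. Distance in frame 2: 4.3.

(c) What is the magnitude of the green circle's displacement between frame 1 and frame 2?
2.9

The green circle moved from (2.1, 9.2) to (5.0, 9.4), a distance of √(2.9² + 0.2²) ≈ 2.9.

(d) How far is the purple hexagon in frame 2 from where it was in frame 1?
2.8

The purple hexagon moved from (2.2, 6.4) to (4.5, 4.8), a distance of √(2.3² + 1.6²) ≈ 2.8.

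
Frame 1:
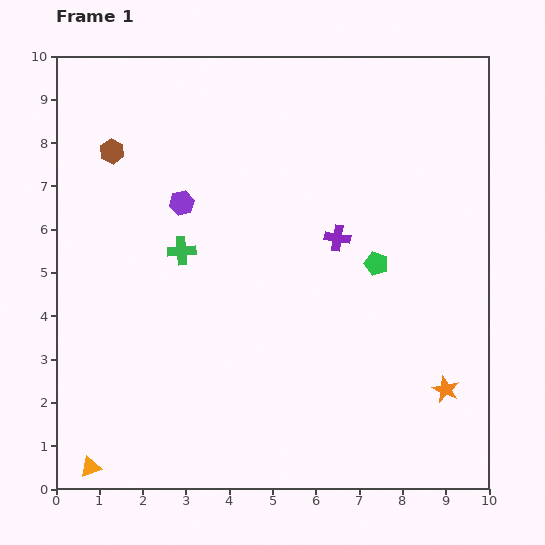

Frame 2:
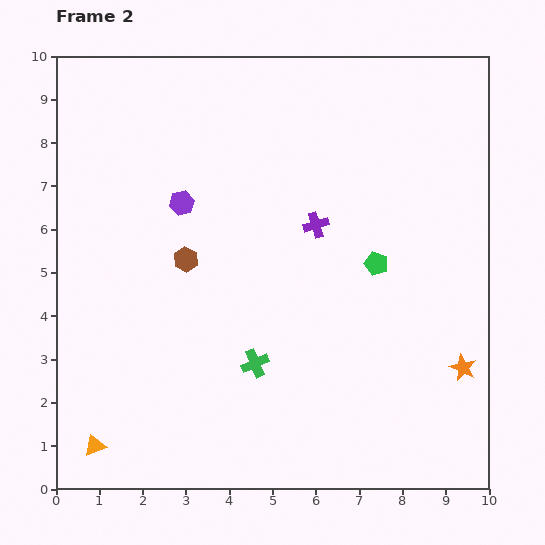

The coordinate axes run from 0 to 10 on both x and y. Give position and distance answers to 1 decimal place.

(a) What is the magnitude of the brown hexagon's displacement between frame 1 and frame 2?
3.0

The brown hexagon moved from (1.3, 7.8) to (3.0, 5.3), a distance of √(1.7² + 2.5²) ≈ 3.0.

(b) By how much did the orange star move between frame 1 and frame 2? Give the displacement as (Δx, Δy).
(0.4, 0.5)

The orange star was at (9.0, 2.3) in frame 1 and (9.4, 2.8) in frame 2.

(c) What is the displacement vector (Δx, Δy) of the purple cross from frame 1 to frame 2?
(-0.5, 0.3)

The purple cross was at (6.5, 5.8) in frame 1 and (6.0, 6.1) in frame 2.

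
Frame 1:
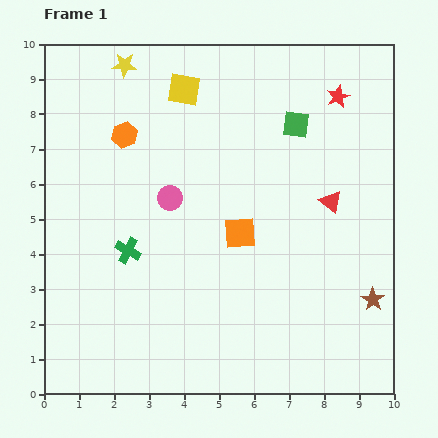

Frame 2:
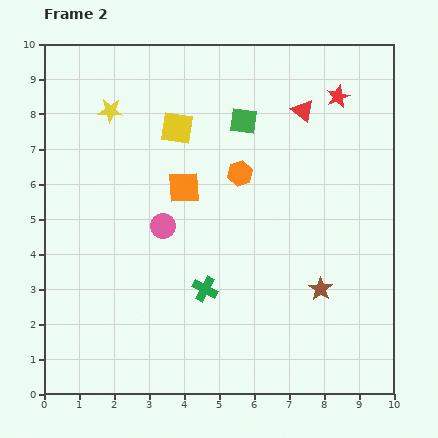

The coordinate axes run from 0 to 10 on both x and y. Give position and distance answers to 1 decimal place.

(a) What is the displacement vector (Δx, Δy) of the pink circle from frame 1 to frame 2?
(-0.2, -0.8)

The pink circle was at (3.6, 5.6) in frame 1 and (3.4, 4.8) in frame 2.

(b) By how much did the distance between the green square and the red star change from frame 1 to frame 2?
+1.4

Distance in frame 1: 1.4. Distance in frame 2: 2.8.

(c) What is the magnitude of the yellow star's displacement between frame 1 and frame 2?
1.4

The yellow star moved from (2.3, 9.4) to (1.9, 8.1), a distance of √(0.4² + 1.3²) ≈ 1.4.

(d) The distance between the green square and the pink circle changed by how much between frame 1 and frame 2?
-0.4

Distance in frame 1: 4.2. Distance in frame 2: 3.8.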